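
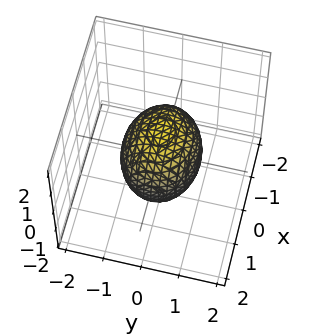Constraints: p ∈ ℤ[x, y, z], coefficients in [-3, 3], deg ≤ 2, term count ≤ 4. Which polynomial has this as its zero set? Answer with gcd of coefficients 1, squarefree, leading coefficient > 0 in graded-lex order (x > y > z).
2*x^2 + 3*y^2 + 2*z^2 - 3

1. The degree is 2 — bounded and convex; a quadric.
2. Symmetries: the z ↦ −z reflection is a symmetry, so z appears only in even powers; the y ↦ −y reflection is a symmetry, so y appears only in even powers; the x ↦ −x reflection is a symmetry, so x appears only in even powers.
3. Checking where it meets the axes: among the integer gridlines, it crosses the y-axis at y ∈ {-1, 1}.
4. Assembling these constraints gives the stated polynomial.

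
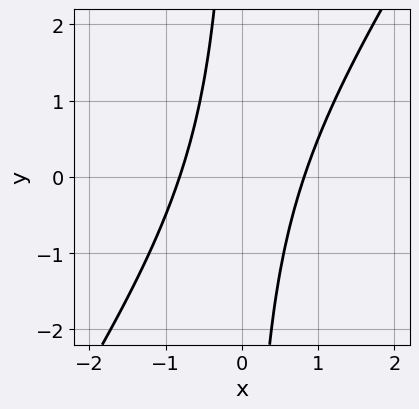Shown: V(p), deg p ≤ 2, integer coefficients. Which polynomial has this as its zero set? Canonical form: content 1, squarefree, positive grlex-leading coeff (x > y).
3*x^2 - 2*x*y - 2

First, degree: the shape is more complex than any degree-1 curve, so deg p = 2.
Next, reading off the gridlines: it misses every integer gridline on the y-axis.
Finally, these observations pin down the coefficients.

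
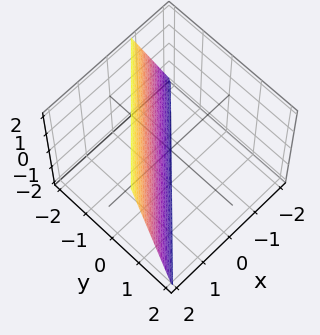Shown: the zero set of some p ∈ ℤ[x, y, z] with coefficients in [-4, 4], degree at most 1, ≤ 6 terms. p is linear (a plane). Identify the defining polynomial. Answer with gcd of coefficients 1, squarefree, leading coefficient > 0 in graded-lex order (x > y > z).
First, degree: the surface is flat (a plane), so deg p = 1.
Next, reading off the gridlines: it crosses the z-axis at the gridline z = -2.
Finally, the integer polynomial consistent with all of this is the stated p.

3*x - 3*y - z - 2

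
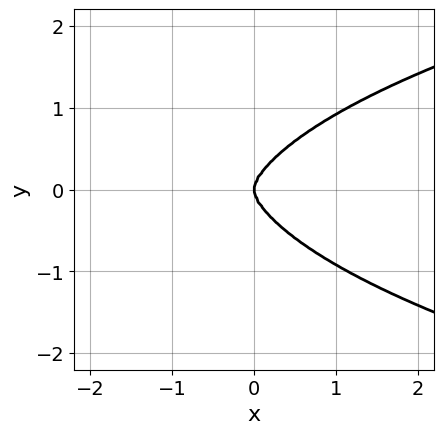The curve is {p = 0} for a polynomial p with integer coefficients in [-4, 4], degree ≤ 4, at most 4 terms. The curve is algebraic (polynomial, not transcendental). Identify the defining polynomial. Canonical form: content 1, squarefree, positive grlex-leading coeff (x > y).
1. Degree: no degree-3 curve has this shape, so deg p = 4.
2. Symmetries: mirror symmetry y ↦ −y ⇒ only even powers of y.
3. Reading off the gridlines: one y-axis crossing is at y = 0; one x-axis crossing is at x = 0.
4. Together with the visible shape, these determine p as stated.

2*x^2*y^2 + 3*y^4 - 3*x^3 - x*y^2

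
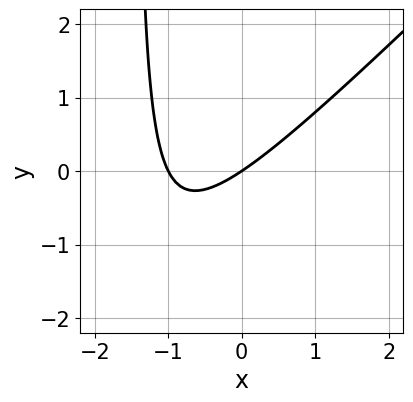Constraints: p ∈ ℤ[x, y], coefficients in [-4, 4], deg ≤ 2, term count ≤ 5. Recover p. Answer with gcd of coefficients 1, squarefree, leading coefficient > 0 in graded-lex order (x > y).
2*x^2 - 2*x*y + 2*x - 3*y

(a) deg p = 2. The shape is more complex than any degree-1 curve.
(b) Reading off the gridlines: among the integer gridlines, it crosses the x-axis at x ∈ {-1, 0}; it meets the y-axis at y = 0 (among the integer gridlines).
(c) Putting this together gives p.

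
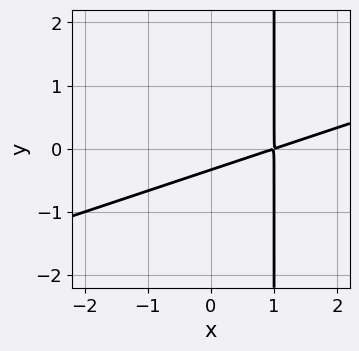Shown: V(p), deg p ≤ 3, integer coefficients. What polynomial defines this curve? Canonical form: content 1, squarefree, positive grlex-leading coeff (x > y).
x^2 - 3*x*y - 2*x + 3*y + 1

First, deg p = 2. A generic line meets the curve in up to 2 points.
Finally, solving for integer coefficients yields p as stated.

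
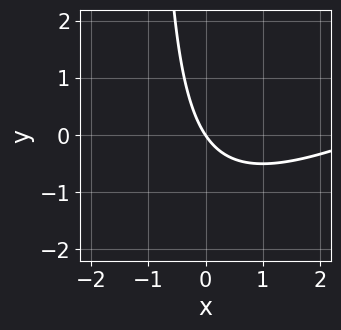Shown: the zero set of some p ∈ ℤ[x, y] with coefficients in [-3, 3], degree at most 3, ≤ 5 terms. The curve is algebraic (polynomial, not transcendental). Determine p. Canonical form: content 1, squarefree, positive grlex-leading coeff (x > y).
x^2 - 2*x*y - 3*x - 2*y

(a) Degree: the shape is more complex than any degree-1 curve, so deg p = 2.
(b) From the axis intercepts and sections: one y-axis crossing is at y = 0; one x-axis crossing is at x = 0.
(c) These observations pin down the coefficients.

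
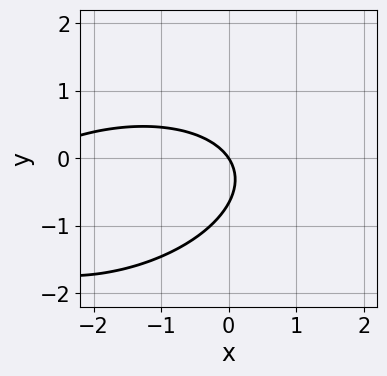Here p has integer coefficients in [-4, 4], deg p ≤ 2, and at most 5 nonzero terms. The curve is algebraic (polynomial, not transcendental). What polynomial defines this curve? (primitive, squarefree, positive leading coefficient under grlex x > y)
x^2 - x*y + 3*y^2 + 3*x + 2*y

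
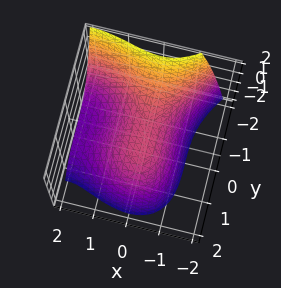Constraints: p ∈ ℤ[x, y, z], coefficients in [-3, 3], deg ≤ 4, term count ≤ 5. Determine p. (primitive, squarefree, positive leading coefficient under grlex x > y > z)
x^3 - y^3 - 3*x^2 - 3*z

Degree: a generic line meets the surface in up to 3 points, so deg p = 3.
Reading off the gridlines: one y-axis crossing is at y = 0; it crosses the x-axis at the gridline x = 0.
Assembling these constraints gives the stated polynomial.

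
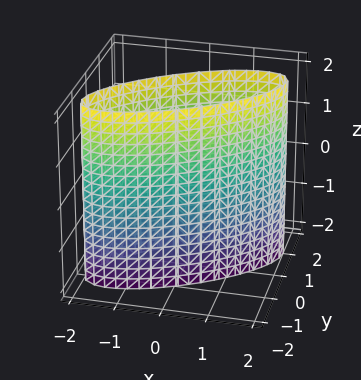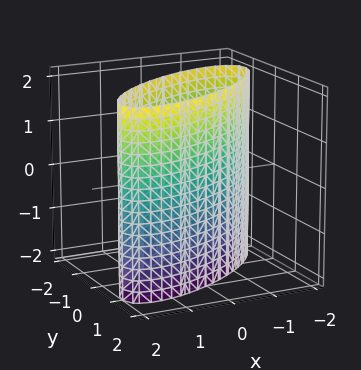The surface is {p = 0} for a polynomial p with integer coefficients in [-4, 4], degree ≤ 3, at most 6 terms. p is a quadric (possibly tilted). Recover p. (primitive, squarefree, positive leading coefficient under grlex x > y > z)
First, degree: the shape is more complex than any degree-1 surface, so deg p = 2.
Then, from the axis intercepts and sections: the surface avoids every integer z-axis point in the box; the y-axis gridline crossings are at y ∈ {-1, 1}.
Finally, assembling these constraints gives the stated polynomial.

x^2 - 2*x*y + 2*y^2 - 2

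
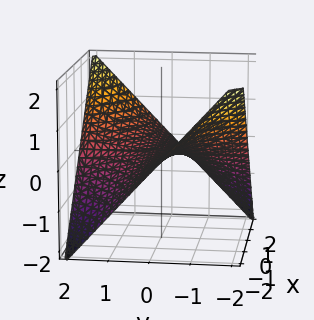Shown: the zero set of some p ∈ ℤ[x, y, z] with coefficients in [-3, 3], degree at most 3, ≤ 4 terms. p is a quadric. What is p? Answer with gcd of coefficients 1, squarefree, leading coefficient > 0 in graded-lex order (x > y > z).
x*y - 2*z

1. Degree: a saddle surface; a quadric, so deg p = 2.
2. Against the integer gridlines: it meets the z-axis at z = 0 (among the integer gridlines); the visible y-axis segment lies entirely on the surface.
3. Together with the visible shape, these determine p as stated. Check: (-1, 0, 0) on the x-axis lies on the surface, and p(-1, 0, 0) = 0. ✓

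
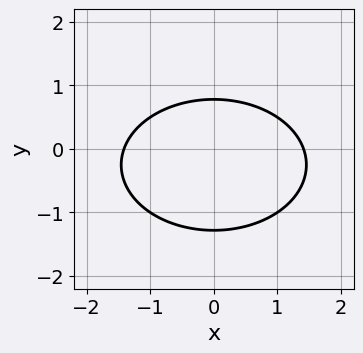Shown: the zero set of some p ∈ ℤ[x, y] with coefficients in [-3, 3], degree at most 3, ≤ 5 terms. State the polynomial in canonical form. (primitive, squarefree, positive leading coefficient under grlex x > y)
deg p = 2. The shape is more complex than any degree-1 curve.
Symmetries: mirror symmetry x ↦ −x ⇒ only even powers of x.
Together with the visible shape, these determine p as stated.

x^2 + 2*y^2 + y - 2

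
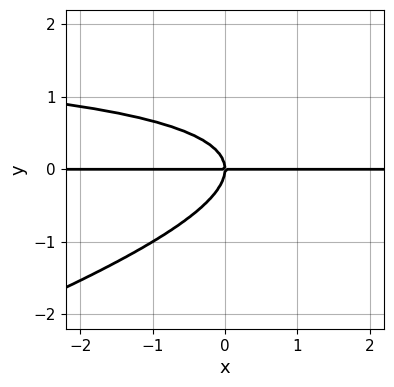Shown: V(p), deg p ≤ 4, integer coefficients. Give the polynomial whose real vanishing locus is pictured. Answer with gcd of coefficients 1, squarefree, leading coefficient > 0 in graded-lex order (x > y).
(a) deg p = 3.
(b) Checking where it meets the axes: it meets the y-axis at y = 0 (among the integer gridlines); every point of the x-axis in the box is on the curve.
(c) Fitting integer coefficients to these (and the overall shape) gives p.

x*y^2 - 3*y^3 - 2*x*y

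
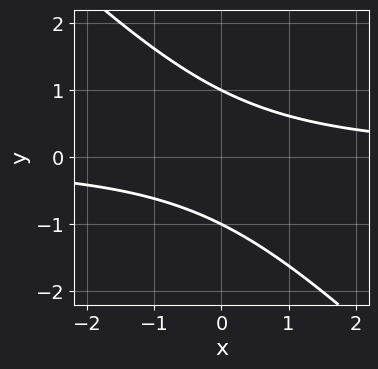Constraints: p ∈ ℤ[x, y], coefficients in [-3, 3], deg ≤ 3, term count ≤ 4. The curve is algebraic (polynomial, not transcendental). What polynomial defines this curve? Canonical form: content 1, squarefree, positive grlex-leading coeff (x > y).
x*y + y^2 - 1

1. The degree is 2 — a generic line meets the curve in up to 2 points.
2. Against the integer gridlines: among the integer gridlines, it crosses the y-axis at y ∈ {-1, 1}; no x-intercept at any integer in the box.
3. These observations pin down the coefficients.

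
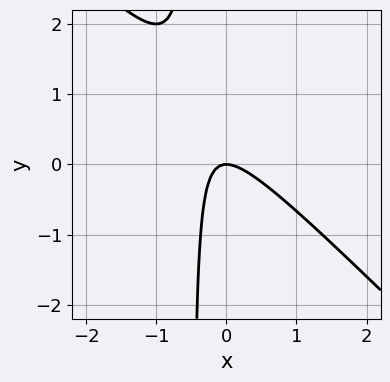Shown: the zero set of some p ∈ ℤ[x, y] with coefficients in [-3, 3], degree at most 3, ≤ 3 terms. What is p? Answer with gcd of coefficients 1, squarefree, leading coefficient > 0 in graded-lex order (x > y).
2*x^2 + 2*x*y + y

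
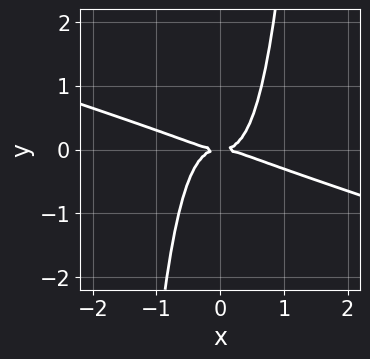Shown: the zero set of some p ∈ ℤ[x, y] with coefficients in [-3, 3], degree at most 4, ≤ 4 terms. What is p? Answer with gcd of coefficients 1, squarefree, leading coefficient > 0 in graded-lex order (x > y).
1. deg p = 4.
2. Reading off the gridlines: it meets the x-axis at x = 0 (among the integer gridlines); it meets the y-axis at y = 0 (among the integer gridlines).
3. Assembling these constraints gives the stated polynomial.

x^4 + 3*x^3*y - y^2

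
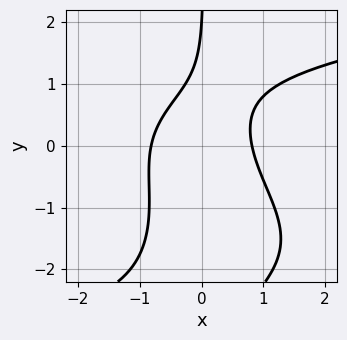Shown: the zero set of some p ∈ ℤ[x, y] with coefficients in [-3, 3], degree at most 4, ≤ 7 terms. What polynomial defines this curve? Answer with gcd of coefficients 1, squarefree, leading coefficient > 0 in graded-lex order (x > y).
(a) The degree is 4 — no degree-3 curve has this shape.
(b) Reading off the gridlines: one y-axis crossing is at y = 2.
(c) Matching integer coefficients to the picture gives p.

x*y^3 + 2*x*y^2 - 3*x^2 - y + 2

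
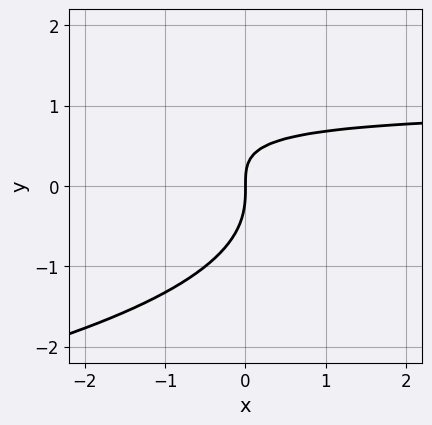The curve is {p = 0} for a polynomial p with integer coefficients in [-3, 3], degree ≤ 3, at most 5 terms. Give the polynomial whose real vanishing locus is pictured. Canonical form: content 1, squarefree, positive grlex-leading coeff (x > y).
First, deg p = 3. No degree-2 curve has this shape.
Then, from the axis intercepts and sections: one y-axis crossing is at y = 0; it meets the x-axis at x = 0 (among the integer gridlines).
Finally, these observations pin down the coefficients.

y^3 + x*y - x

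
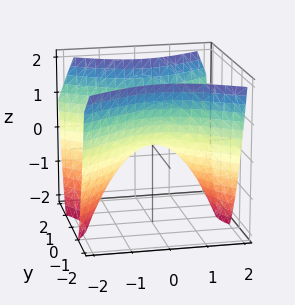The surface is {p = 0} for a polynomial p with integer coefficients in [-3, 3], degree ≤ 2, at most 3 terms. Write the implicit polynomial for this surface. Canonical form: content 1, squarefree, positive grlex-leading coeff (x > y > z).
2*x^2 - 3*y^2 + 3*z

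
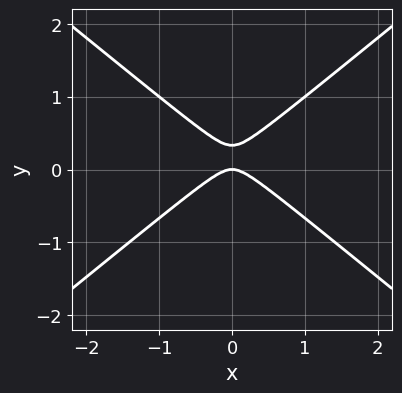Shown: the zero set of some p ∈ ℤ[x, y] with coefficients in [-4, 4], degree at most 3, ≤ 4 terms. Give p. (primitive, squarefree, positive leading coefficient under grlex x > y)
2*x^2 - 3*y^2 + y

First, degree: the shape is more complex than any degree-1 curve, so deg p = 2.
Next, symmetries: it's symmetric under x → −x, forcing even powers of x.
Then, observable constraints: it meets the y-axis at y = 0 (among the integer gridlines); it meets the x-axis at x = 0 (among the integer gridlines).
Finally, fitting integer coefficients to these (and the overall shape) gives p.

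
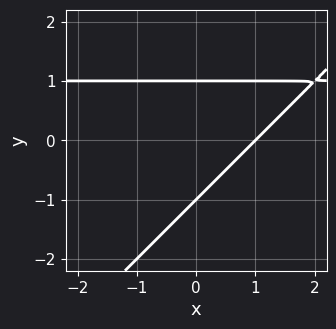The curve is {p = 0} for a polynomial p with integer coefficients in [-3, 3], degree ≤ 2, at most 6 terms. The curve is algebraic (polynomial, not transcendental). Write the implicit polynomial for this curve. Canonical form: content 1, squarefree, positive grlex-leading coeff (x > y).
x*y - y^2 - x + 1

First, deg p = 2. No degree-1 curve has this shape.
Then, checking where it meets the axes: among the integer gridlines, it crosses the y-axis at y ∈ {-1, 1}; it meets the x-axis at x = 1 (among the integer gridlines).
Finally, together with the visible shape, these determine p as stated.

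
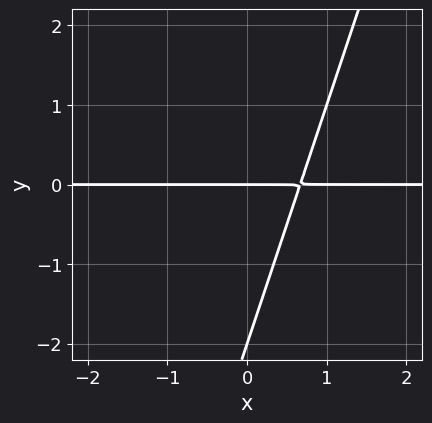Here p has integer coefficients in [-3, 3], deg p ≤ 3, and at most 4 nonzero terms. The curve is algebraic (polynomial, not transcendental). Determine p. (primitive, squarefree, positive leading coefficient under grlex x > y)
1. deg p = 2. The shape is more complex than any degree-1 curve.
2. From the axis intercepts and sections: the visible x-axis segment lies entirely on the curve; the y-axis gridline crossings are at y ∈ {-2, 0}.
3. Solving for integer coefficients yields p as stated.

3*x*y - y^2 - 2*y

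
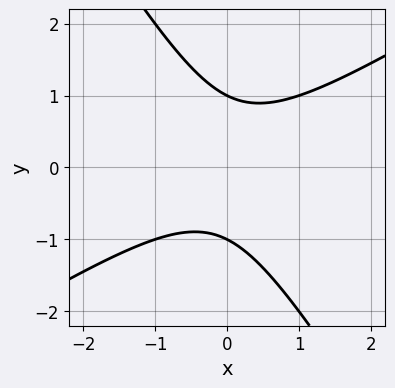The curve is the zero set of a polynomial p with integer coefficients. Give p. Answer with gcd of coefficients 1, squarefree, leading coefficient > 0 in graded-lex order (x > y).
x^2 - x*y - y^2 + 1

deg p = 2. No degree-1 curve has this shape.
Reading off the gridlines: the y-axis gridline crossings are at y ∈ {-1, 1}; it misses every integer gridline on the x-axis.
Putting this together gives p.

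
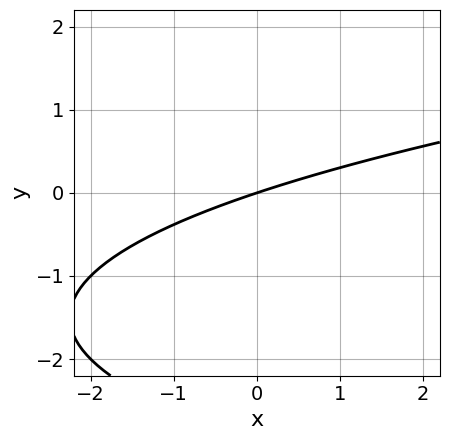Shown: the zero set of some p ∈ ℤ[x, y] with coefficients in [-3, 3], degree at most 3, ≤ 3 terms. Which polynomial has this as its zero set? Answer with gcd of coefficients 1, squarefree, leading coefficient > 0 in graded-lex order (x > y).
y^2 - x + 3*y

First, the degree is 2 — the shape is more complex than any degree-1 curve.
Then, checking where it meets the axes: one x-axis crossing is at x = 0; it meets the y-axis at y = 0 (among the integer gridlines).
Finally, matching integer coefficients to the picture gives p.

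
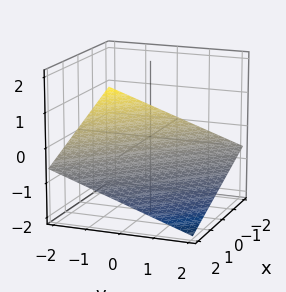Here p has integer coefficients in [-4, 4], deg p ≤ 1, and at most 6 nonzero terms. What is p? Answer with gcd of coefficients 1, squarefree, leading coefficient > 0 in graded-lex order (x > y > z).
x + y + 3*z + 2

The degree is 1 — the surface is flat (a plane).
Checking where it meets the axes: one x-axis crossing is at x = -2; it meets the y-axis at y = -2 (among the integer gridlines).
Together with the visible shape, these determine p as stated.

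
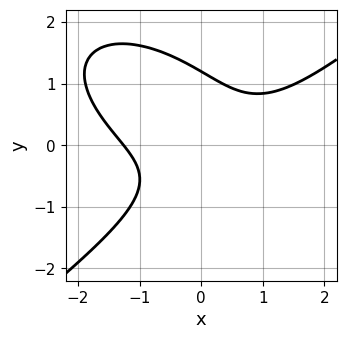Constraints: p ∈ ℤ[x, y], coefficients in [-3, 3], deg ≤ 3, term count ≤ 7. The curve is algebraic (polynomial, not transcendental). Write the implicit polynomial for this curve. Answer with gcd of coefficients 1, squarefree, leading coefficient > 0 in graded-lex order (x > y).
First, degree: the shape is more complex than any degree-2 curve, so deg p = 3.
Finally, the integer polynomial consistent with all of this is the stated p.

x^3 - 2*y^3 - 3*x*y + y^2 + 2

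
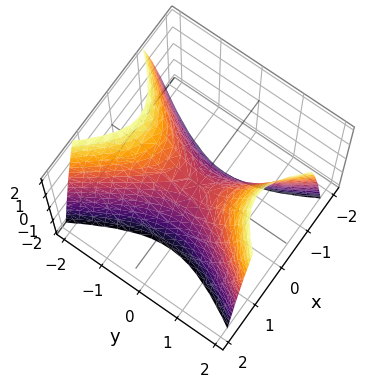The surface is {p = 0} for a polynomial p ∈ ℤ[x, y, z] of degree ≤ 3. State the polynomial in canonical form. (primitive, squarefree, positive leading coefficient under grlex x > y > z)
2*x^2 - y^2 + z

First, deg p = 2. A hyperbolic paraboloid; a quadric.
Then, symmetries: mirror symmetry x ↦ −x ⇒ only even powers of x; mirror symmetry y ↦ −y ⇒ only even powers of y.
Then, reading off the gridlines: it meets the x-axis at x = 0 (among the integer gridlines); one y-axis crossing is at y = 0; it crosses the z-axis at the gridline z = 0.
Finally, together with the visible shape, these determine p as stated.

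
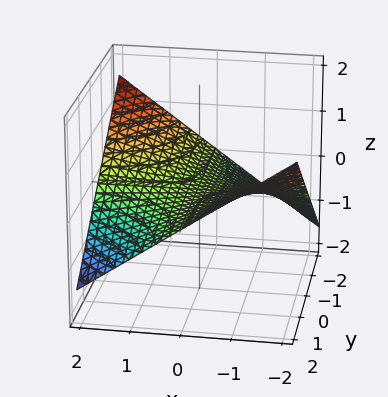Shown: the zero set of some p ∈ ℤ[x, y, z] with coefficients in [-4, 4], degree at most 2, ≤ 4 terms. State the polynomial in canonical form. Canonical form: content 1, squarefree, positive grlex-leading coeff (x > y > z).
(a) deg p = 2.
(b) Against the integer gridlines: it crosses the z-axis at the gridline z = 0; the visible x-axis segment lies entirely on the surface; every point of the y-axis in the box is on the surface.
(c) Assembling these constraints gives the stated polynomial.

x*y + 3*z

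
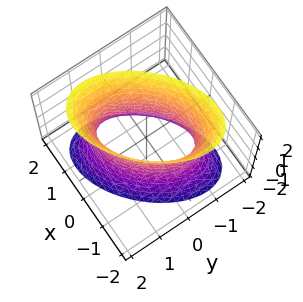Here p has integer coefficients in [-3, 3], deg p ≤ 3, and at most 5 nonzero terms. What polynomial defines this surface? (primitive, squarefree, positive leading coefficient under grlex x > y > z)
3*x^2 - 3*x*y + 3*y^2 - z^2 - 3

First, the degree is 2 — a generic line meets the surface in up to 2 points.
Then, checking where it meets the axes: the x-axis gridline crossings are at x ∈ {-1, 1}; among the integer gridlines, it crosses the y-axis at y ∈ {-1, 1}; no z-intercept at any integer in the box.
Finally, matching integer coefficients to the picture gives p.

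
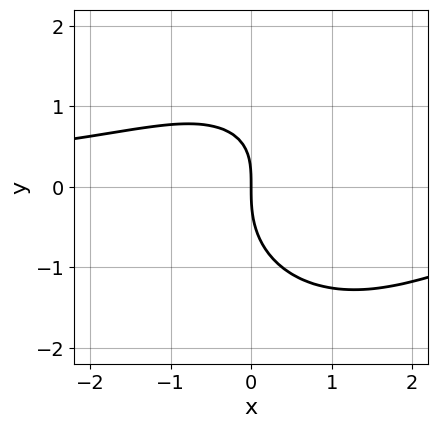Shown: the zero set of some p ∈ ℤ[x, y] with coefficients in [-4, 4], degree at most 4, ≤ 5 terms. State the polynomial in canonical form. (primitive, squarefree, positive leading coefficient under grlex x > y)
x^2*y + y^3 - x*y + 2*x

deg p = 3.
Observable constraints: one y-axis crossing is at y = 0; one x-axis crossing is at x = 0.
Together with the visible shape, these determine p as stated.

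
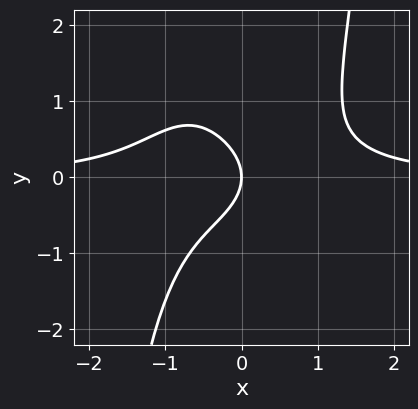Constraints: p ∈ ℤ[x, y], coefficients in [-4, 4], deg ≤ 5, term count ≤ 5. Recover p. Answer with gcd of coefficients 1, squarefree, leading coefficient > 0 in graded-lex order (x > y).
x^3*y - y^2 - x

1. The degree is 4 — the shape is more complex than any degree-3 curve.
2. Checking where it meets the axes: one y-axis crossing is at y = 0; it meets the x-axis at x = 0 (among the integer gridlines).
3. These observations pin down the coefficients.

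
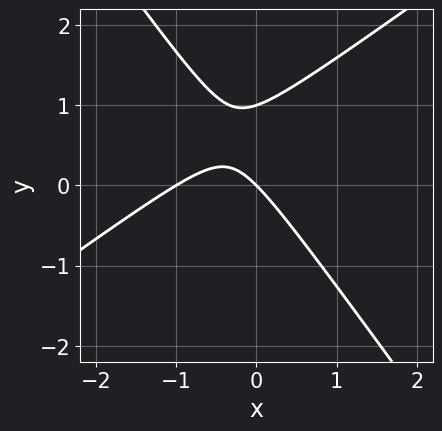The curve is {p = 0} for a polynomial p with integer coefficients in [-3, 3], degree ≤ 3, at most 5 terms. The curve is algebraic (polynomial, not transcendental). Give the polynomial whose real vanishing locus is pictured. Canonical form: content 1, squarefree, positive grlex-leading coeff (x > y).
deg p = 2. The shape is more complex than any degree-1 curve.
Reading off the gridlines: the y-axis gridline crossings are at y ∈ {0, 1}; the x-axis gridline crossings are at x ∈ {-1, 0}.
Fitting integer coefficients to these (and the overall shape) gives p.

3*x^2 - 2*x*y - 3*y^2 + 3*x + 3*y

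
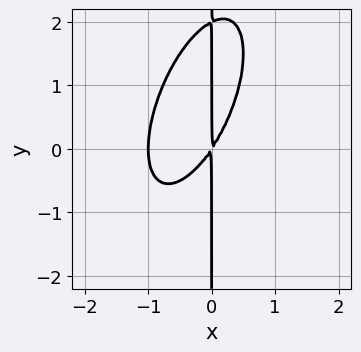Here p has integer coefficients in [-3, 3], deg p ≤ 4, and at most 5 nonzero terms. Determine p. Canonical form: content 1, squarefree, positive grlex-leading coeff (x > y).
First, deg p = 3.
Then, from the visible intercepts: every point of the y-axis in the box is on the curve; it crosses the x-axis at the gridline x = -1.
Finally, assembling these constraints gives the stated polynomial.

3*x^3 - 2*x^2*y + x*y^2 + 3*x^2 - 2*x*y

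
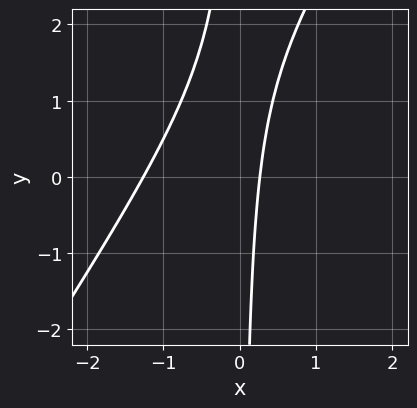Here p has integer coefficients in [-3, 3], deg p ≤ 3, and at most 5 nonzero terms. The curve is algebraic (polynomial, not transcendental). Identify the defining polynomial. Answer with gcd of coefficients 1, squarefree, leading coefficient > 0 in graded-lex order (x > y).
3*x^2 - 2*x*y + 3*x - 1

(a) deg p = 2. The shape is more complex than any degree-1 curve.
(b) From the axis intercepts and sections: no y-intercept at any integer in the box.
(c) Fitting integer coefficients to these (and the overall shape) gives p.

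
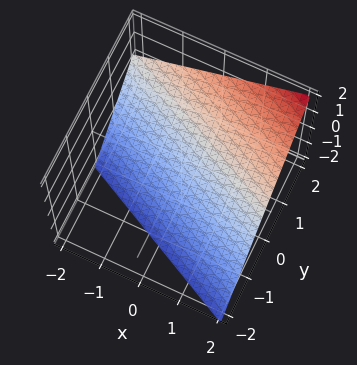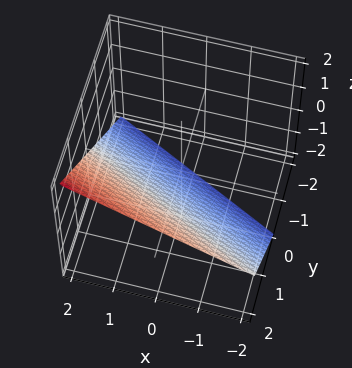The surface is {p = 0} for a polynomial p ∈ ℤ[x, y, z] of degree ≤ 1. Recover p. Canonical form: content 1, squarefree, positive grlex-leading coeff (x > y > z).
First, the degree is 1 — every cross-section is a straight line — this is a plane.
Then, reading off the gridlines: it meets the y-axis at y = 1 (among the integer gridlines); one x-axis crossing is at x = 2.
Finally, fitting integer coefficients to these (and the overall shape) gives p. Check: (0, 0, -1) on the z-axis lies on the surface, and p(0, 0, -1) = 0. ✓

x + 2*y - 2*z - 2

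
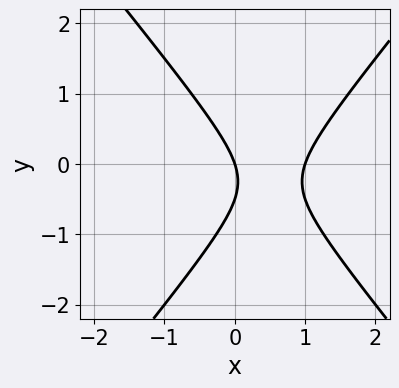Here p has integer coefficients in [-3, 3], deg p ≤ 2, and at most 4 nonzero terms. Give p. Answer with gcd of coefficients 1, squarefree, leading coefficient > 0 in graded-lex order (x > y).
3*x^2 - 2*y^2 - 3*x - y

The degree is 2 — a generic line meets the curve in up to 2 points.
Reading off the gridlines: it crosses the y-axis at the gridline y = 0; among the integer gridlines, it crosses the x-axis at x ∈ {0, 1}.
Putting this together gives p.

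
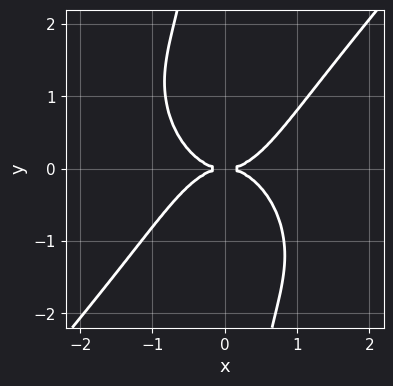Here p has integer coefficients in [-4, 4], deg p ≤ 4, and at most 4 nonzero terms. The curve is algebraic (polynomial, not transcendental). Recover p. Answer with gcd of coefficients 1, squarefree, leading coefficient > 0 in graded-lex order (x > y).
(a) deg p = 4.
(b) Checking where it meets the axes: it crosses the x-axis at the gridline x = 0; one y-axis crossing is at y = 0.
(c) Matching integer coefficients to the picture gives p.

3*x^4 - 2*x*y^3 - 3*y^2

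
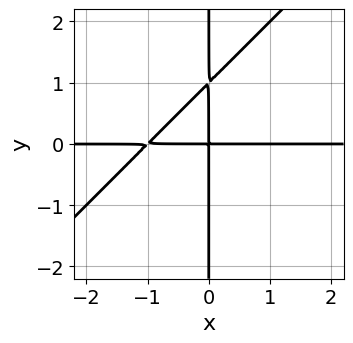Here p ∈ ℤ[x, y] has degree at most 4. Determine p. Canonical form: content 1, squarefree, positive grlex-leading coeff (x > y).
1. The degree is 3 — the shape is more complex than any degree-2 curve.
2. Reading off the gridlines: every point of the y-axis in the box is on the curve; every point of the x-axis in the box is on the curve.
3. Together with the visible shape, these determine p as stated.

x^2*y - x*y^2 + x*y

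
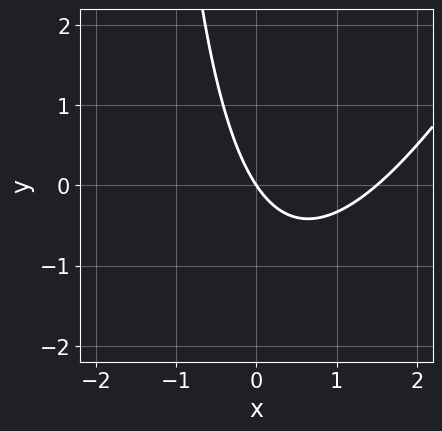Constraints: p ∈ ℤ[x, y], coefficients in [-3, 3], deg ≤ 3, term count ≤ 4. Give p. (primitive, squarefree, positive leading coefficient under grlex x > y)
1. Degree: no degree-1 curve has this shape, so deg p = 2.
2. From the visible intercepts: one x-axis crossing is at x = 0; one y-axis crossing is at y = 0.
3. Solving for integer coefficients yields p as stated.

2*x^2 - x*y - 3*x - 2*y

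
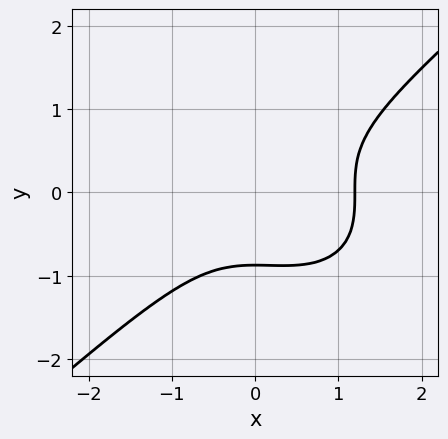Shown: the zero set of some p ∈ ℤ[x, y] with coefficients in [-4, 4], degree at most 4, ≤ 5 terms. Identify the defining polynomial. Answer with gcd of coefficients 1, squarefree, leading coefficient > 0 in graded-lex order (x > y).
2*x^3 - 3*y^3 - x^2 - 2

(a) The degree is 3 — a generic line meets the curve in up to 3 points.
(b) Matching integer coefficients to the picture gives p.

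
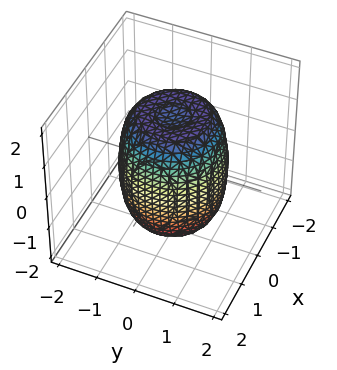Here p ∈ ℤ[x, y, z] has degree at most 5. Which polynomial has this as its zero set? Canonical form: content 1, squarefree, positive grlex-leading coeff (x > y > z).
2*x^4 + 4*x^2*y^2 + 2*y^4 - 2*x^2 - 2*y^2 + z^2 - 2

First, deg p = 4.
Next, by symmetry, the surface is invariant under rotation about z: p = q(x² + y², z).
Then, from the axis intercepts and sections: a circular section at z = 1 has radius between 1 and 2.
Finally, putting this together gives p.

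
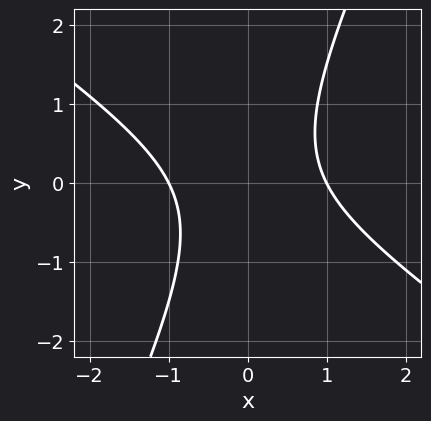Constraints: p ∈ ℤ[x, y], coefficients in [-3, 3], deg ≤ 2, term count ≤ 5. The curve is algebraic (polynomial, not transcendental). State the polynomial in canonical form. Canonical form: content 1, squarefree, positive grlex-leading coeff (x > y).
deg p = 2.
Against the integer gridlines: it misses every integer gridline on the y-axis; the x-axis gridline crossings are at x ∈ {-1, 1}.
These observations pin down the coefficients.

3*x^2 + 3*x*y - 2*y^2 - 3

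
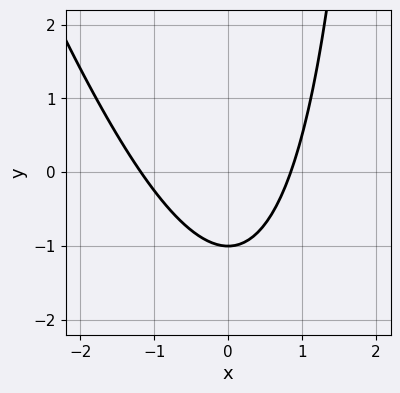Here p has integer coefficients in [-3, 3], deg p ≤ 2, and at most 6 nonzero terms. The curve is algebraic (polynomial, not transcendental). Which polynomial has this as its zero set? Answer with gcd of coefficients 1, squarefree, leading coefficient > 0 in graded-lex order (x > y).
1. deg p = 2. No degree-1 curve has this shape.
2. From the visible intercepts: it meets the y-axis at y = -1 (among the integer gridlines).
3. Together with the visible shape, these determine p as stated.

3*x^2 + x*y + x - 3*y - 3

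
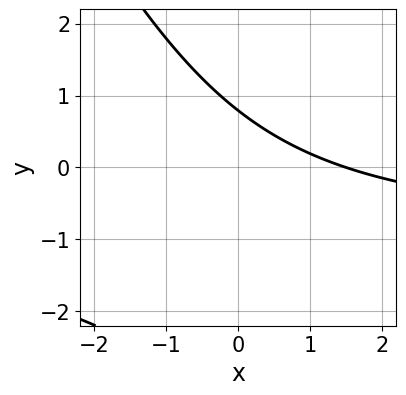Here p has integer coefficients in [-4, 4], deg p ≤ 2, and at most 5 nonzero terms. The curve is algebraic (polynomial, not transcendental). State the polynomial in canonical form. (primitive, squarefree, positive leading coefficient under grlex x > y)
2*x*y + y^2 + 2*x + 3*y - 3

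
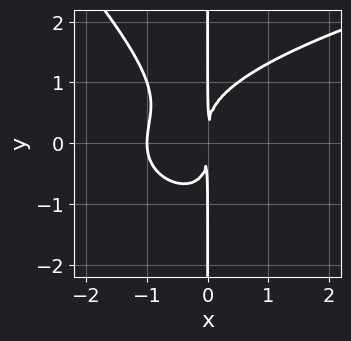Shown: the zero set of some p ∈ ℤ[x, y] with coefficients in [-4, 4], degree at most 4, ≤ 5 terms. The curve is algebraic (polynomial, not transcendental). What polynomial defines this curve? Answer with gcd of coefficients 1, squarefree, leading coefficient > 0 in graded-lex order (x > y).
x^2*y^2 + x*y^3 - 2*x^3 - 2*x^2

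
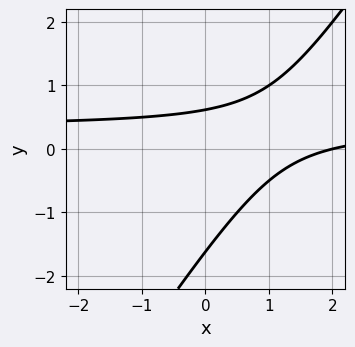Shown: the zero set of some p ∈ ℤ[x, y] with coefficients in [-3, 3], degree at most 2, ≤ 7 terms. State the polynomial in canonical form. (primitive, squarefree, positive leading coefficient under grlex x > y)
deg p = 2. No degree-1 curve has this shape.
Against the integer gridlines: it meets the x-axis at x = 2 (among the integer gridlines).
Together with the visible shape, these determine p as stated.

3*x*y - 2*y^2 - x - 2*y + 2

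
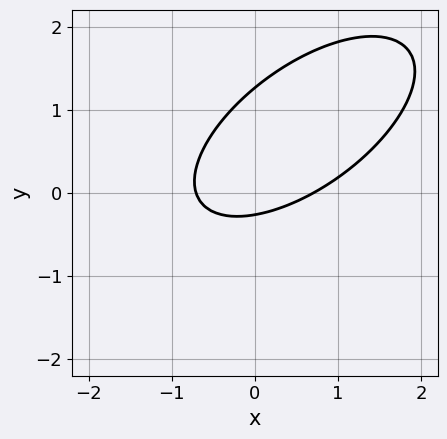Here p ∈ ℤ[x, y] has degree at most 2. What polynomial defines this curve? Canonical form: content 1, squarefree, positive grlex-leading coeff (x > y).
2*x^2 - 3*x*y + 3*y^2 - 3*y - 1

(a) deg p = 2. The shape is more complex than any degree-1 curve.
(b) Putting this together gives p.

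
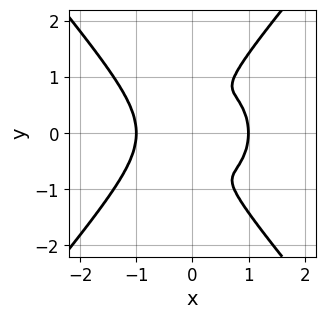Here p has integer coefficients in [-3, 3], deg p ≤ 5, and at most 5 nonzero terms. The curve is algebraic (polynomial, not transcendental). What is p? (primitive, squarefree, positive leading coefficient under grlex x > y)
Degree: a generic line meets the curve in up to 4 points, so deg p = 4.
Symmetries: it's symmetric under y → −y, forcing even powers of y.
From the visible intercepts: the x-axis gridline crossings are at x ∈ {-1, 1}.
Assembling these constraints gives the stated polynomial.

2*x^4 - y^4 + 2*x*y^2 - 2*x^2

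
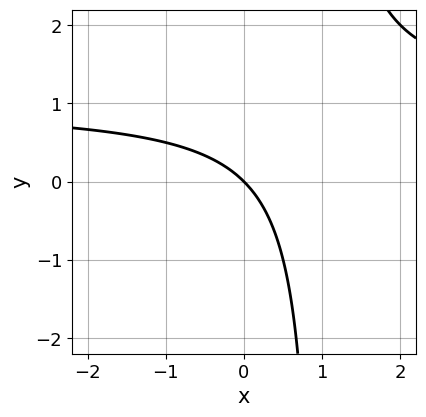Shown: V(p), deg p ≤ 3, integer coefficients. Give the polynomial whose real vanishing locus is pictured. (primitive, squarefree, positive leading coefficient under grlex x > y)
1. deg p = 2. A generic line meets the curve in up to 2 points.
2. Observable constraints: one y-axis crossing is at y = 0; one x-axis crossing is at x = 0.
3. Together with the visible shape, these determine p as stated.

x*y - x - y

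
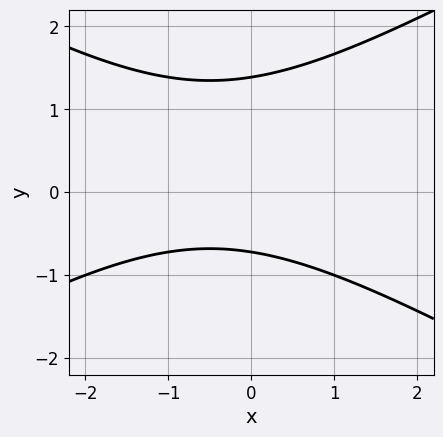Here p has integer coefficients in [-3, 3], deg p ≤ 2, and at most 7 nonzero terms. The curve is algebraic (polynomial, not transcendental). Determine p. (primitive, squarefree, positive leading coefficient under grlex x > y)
x^2 - 3*y^2 + x + 2*y + 3

1. deg p = 2. No degree-1 curve has this shape.
2. Observable constraints: no x-intercept at any integer in the box.
3. Assembling these constraints gives the stated polynomial.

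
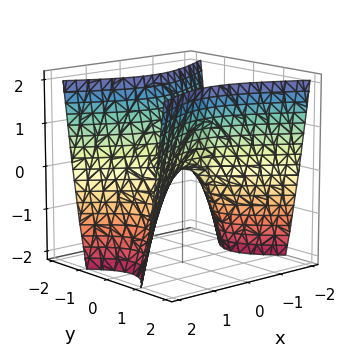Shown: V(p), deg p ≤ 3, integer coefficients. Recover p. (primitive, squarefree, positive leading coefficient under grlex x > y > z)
x^2 - 2*y^2 + z

The degree is 2 — a hyperbolic paraboloid; a quadric.
Symmetries: mirror symmetry x ↦ −x ⇒ only even powers of x; it's symmetric under y → −y, forcing even powers of y.
Against the integer gridlines: it crosses the x-axis at the gridline x = 0; one y-axis crossing is at y = 0; it crosses the z-axis at the gridline z = 0.
Putting this together gives p.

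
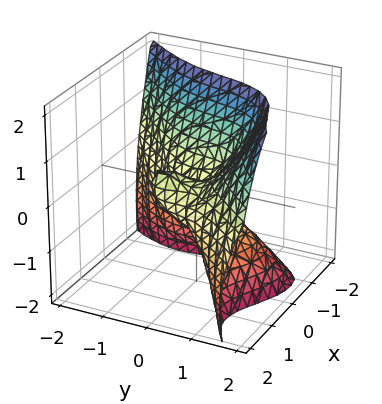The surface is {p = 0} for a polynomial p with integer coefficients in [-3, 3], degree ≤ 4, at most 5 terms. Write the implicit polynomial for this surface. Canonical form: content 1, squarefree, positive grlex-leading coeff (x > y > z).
Degree: a generic line meets the surface in up to 3 points, so deg p = 3.
Reading off the gridlines: it meets the y-axis at y = 0 (among the integer gridlines); the x-axis gridline crossings are at x ∈ {0, 1}; it meets the z-axis at z = 0 (among the integer gridlines).
The integer polynomial consistent with all of this is the stated p.

3*x^3 + 2*x*y*z - 2*y^3 - 3*x^2 + 2*z^2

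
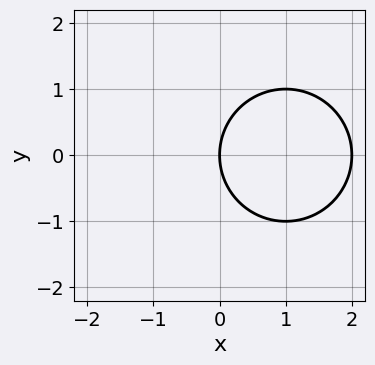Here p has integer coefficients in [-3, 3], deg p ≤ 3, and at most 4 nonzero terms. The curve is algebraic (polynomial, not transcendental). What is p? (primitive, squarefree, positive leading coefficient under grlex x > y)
x^2 + y^2 - 2*x

deg p = 2. No degree-1 curve has this shape.
Symmetries: it's symmetric under y → −y, forcing even powers of y.
Checking where it meets the axes: it crosses the y-axis at the gridline y = 0; the x-axis gridline crossings are at x ∈ {0, 2}.
Matching integer coefficients to the picture gives p.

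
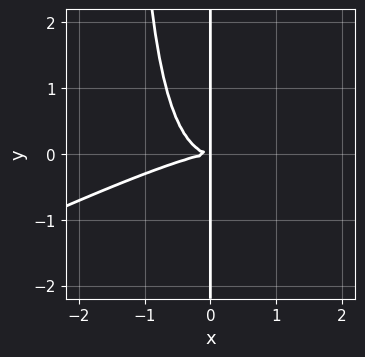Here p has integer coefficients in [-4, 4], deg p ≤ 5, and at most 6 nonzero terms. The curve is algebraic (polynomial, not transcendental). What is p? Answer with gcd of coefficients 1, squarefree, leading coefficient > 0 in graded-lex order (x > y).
First, the degree is 4 — the shape is more complex than any degree-3 curve.
Next, from the visible intercepts: the visible y-axis segment lies entirely on the curve.
Finally, matching integer coefficients to the picture gives p.

x^4 - 3*x^3*y + 2*x^2*y^2 + 3*x*y^2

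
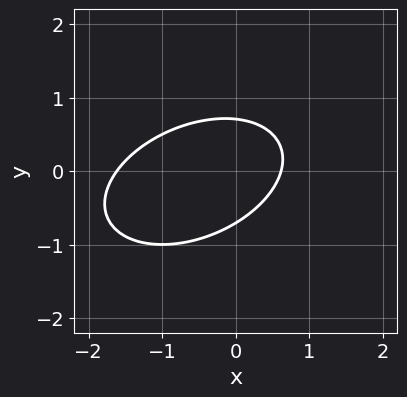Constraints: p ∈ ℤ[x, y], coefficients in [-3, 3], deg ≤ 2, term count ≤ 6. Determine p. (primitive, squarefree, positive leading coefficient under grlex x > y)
The degree is 2 — a generic line meets the curve in up to 2 points.
Solving for integer coefficients yields p as stated.

x^2 - x*y + 2*y^2 + x - 1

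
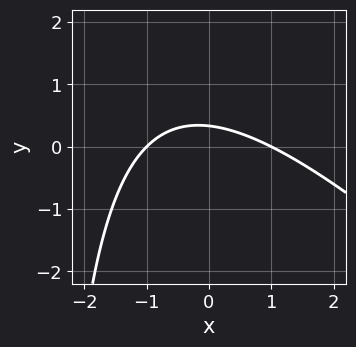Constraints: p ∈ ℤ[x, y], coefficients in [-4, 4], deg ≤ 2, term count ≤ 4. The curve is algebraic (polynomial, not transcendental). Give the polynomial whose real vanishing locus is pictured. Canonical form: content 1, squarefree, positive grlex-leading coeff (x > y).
First, deg p = 2. A generic line meets the curve in up to 2 points.
Then, reading off the gridlines: the x-axis gridline crossings are at x ∈ {-1, 1}.
Finally, together with the visible shape, these determine p as stated.

x^2 + x*y + 3*y - 1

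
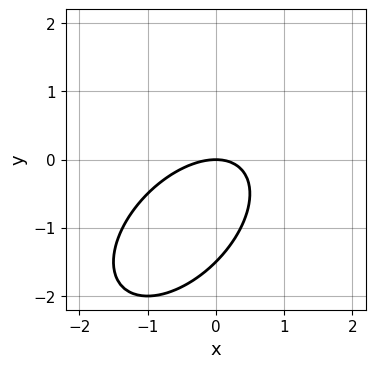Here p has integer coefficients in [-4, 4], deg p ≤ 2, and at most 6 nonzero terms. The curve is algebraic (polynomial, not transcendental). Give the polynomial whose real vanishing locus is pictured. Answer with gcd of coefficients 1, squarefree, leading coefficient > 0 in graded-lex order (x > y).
2*x^2 - 2*x*y + 2*y^2 + 3*y

Degree: a generic line meets the curve in up to 2 points, so deg p = 2.
Checking where it meets the axes: it meets the x-axis at x = 0 (among the integer gridlines); one y-axis crossing is at y = 0.
Putting this together gives p.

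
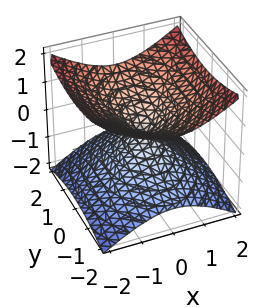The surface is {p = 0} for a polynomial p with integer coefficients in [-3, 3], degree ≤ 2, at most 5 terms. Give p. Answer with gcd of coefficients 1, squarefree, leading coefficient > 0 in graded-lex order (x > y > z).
2*x^2 + y^2 - 3*z^2

First, the degree is 2 — a double cone through the origin; a quadric.
Then, symmetries: it's symmetric under z → −z, forcing even powers of z; mirror symmetry x ↦ −x ⇒ only even powers of x; mirror symmetry y ↦ −y ⇒ only even powers of y.
Next, from the axis intercepts and sections: it crosses the y-axis at the gridline y = 0; it crosses the x-axis at the gridline x = 0; it meets the z-axis at z = 0 (among the integer gridlines).
Finally, together with the visible shape, these determine p as stated.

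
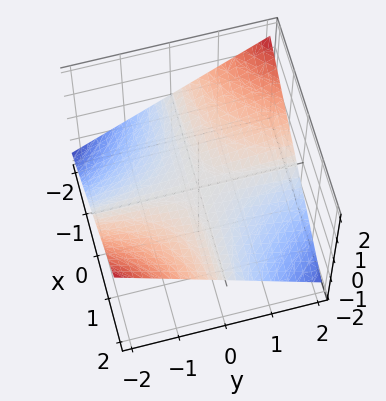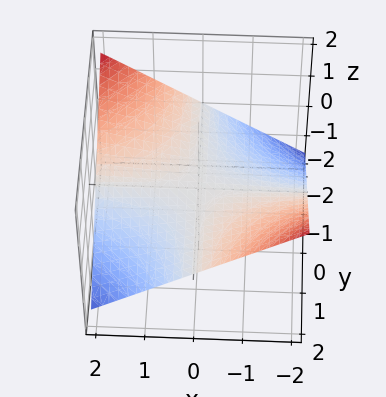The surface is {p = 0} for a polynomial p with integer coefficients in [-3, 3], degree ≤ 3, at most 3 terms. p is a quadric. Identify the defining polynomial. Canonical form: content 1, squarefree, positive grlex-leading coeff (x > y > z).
x*y + 3*z

First, the degree is 2 — a saddle surface; a quadric.
Next, from the axis intercepts and sections: every point of the y-axis in the box is on the surface; it crosses the z-axis at the gridline z = 0.
Finally, these observations pin down the coefficients. Check: (2, 0, 0) on the x-axis lies on the surface, and p(2, 0, 0) = 0. ✓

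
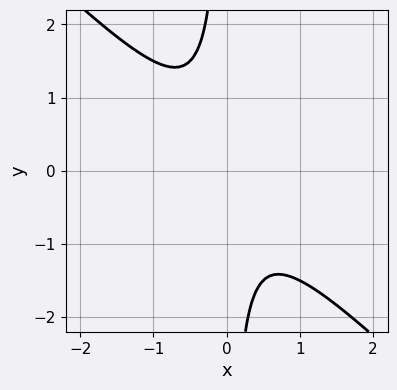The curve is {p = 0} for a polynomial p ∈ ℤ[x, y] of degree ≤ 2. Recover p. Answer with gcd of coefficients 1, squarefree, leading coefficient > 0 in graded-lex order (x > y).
2*x^2 + 2*x*y + 1

deg p = 2.
Reading off the gridlines: it misses every integer gridline on the y-axis; no x-intercept at any integer in the box.
These observations pin down the coefficients.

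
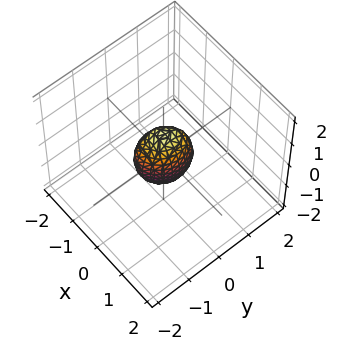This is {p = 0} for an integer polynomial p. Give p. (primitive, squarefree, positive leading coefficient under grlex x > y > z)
3*x^2 - x*y + 2*y^2 + z^2 - 1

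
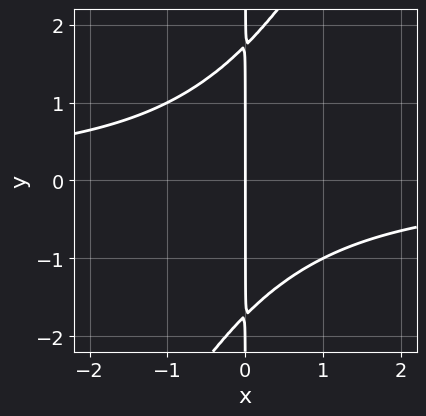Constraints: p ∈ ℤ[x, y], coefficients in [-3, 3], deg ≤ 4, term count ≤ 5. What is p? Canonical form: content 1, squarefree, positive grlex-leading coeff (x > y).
2*x^2*y - x*y^2 + 3*x

First, deg p = 3.
Next, from the visible intercepts: it crosses the x-axis at the gridline x = 0; the visible y-axis segment lies entirely on the curve.
Finally, fitting integer coefficients to these (and the overall shape) gives p.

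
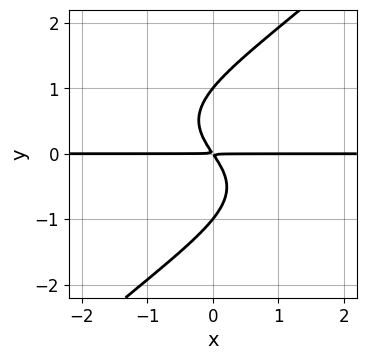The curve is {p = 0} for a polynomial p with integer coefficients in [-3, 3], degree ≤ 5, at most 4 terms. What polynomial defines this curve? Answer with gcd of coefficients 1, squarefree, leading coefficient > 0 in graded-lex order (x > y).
First, degree: the shape is more complex than any degree-3 curve, so deg p = 4.
Next, observable constraints: among the integer gridlines, it crosses the y-axis at y ∈ {-1, 1}; the visible x-axis segment lies entirely on the curve.
Finally, matching integer coefficients to the picture gives p.

2*x*y^3 - 2*y^4 + 3*x*y + 2*y^2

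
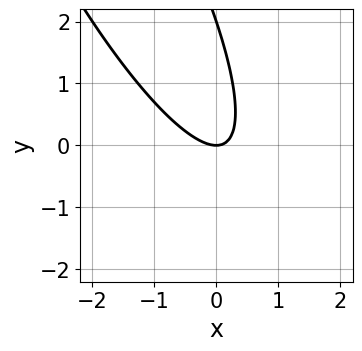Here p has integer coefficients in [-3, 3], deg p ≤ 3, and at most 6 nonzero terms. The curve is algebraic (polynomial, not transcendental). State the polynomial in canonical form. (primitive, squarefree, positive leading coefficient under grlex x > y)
3*x^2 + 3*x*y + y^2 - 2*y

1. The degree is 2 — a generic line meets the curve in up to 2 points.
2. Checking where it meets the axes: it crosses the x-axis at the gridline x = 0; the y-axis gridline crossings are at y ∈ {0, 2}.
3. Matching integer coefficients to the picture gives p.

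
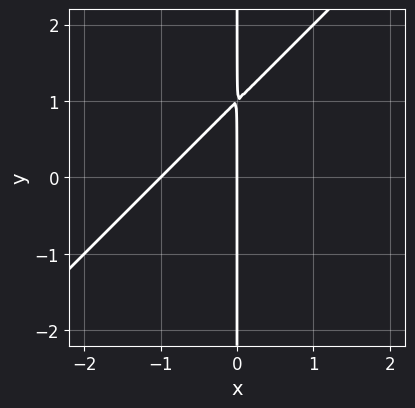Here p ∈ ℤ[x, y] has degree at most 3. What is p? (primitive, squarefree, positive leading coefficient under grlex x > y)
First, degree: the shape is more complex than any degree-1 curve, so deg p = 2.
Then, from the axis intercepts and sections: among the integer gridlines, it crosses the x-axis at x ∈ {-1, 0}; every point of the y-axis in the box is on the curve.
Finally, the integer polynomial consistent with all of this is the stated p.

x^2 - x*y + x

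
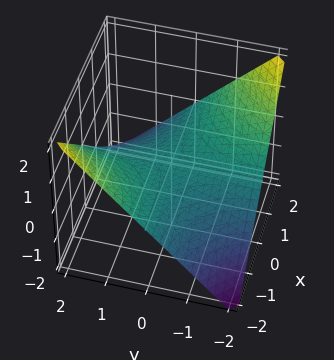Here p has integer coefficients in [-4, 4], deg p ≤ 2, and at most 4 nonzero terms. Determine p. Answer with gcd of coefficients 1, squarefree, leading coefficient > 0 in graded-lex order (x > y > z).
x*y + 2*z

1. deg p = 2. A hyperbolic paraboloid; a quadric.
2. Against the integer gridlines: one z-axis crossing is at z = 0; the visible y-axis segment lies entirely on the surface; every point of the x-axis in the box is on the surface.
3. These observations pin down the coefficients.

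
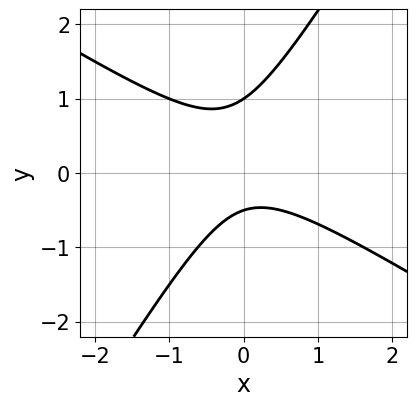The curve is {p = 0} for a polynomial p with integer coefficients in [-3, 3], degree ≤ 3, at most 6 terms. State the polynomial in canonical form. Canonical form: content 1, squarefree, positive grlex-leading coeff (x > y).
2*x^2 + 2*x*y - 2*y^2 + y + 1

(a) deg p = 2. The shape is more complex than any degree-1 curve.
(b) Reading off the gridlines: no x-intercept at any integer in the box; one y-axis crossing is at y = 1.
(c) Fitting integer coefficients to these (and the overall shape) gives p.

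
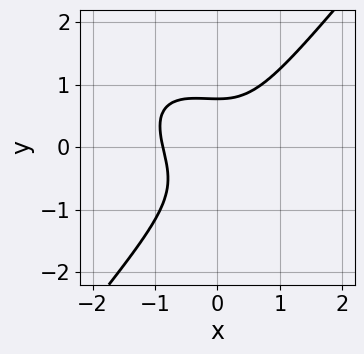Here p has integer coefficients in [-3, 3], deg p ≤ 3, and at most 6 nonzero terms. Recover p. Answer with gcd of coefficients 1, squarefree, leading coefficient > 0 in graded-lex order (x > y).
1. The degree is 3 — the shape is more complex than any degree-2 curve.
2. Putting this together gives p.

3*x^3 + 2*x^2*y - 3*y^3 - y^2 + 2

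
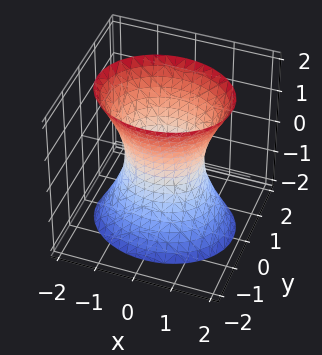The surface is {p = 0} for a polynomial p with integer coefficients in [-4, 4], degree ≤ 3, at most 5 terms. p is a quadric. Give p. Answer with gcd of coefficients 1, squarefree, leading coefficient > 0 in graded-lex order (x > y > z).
1. deg p = 2. An hourglass — one-sheet hyperboloid; a quadric.
2. Symmetries: it's symmetric under y → −y, forcing even powers of y; it's symmetric under z → −z, forcing even powers of z; the x ↦ −x reflection is a symmetry, so x appears only in even powers.
3. Observable constraints: among the integer gridlines, it crosses the x-axis at x ∈ {-1, 1}; the surface avoids every integer z-axis point in the box.
4. These observations pin down the coefficients.

2*x^2 + 3*y^2 - z^2 - 2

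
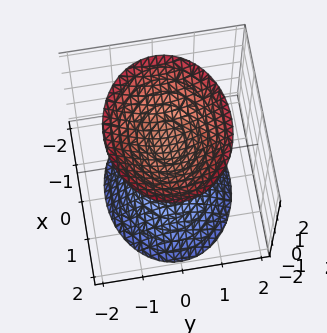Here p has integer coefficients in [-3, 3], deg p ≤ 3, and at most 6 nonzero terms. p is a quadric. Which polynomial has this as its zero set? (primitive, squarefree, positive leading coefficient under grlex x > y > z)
2*x^2 + 3*y^2 - 2*z^2 + 2

There are 2 components.
deg p = 2.
Symmetries: the x ↦ −x reflection is a symmetry, so x appears only in even powers; the z ↦ −z reflection is a symmetry, so z appears only in even powers; mirror symmetry y ↦ −y ⇒ only even powers of y.
Observable constraints: the surface avoids every integer y-axis point in the box; the surface avoids every integer x-axis point in the box; the z-axis gridline crossings are at z ∈ {-1, 1}.
Fitting integer coefficients to these (and the overall shape) gives p.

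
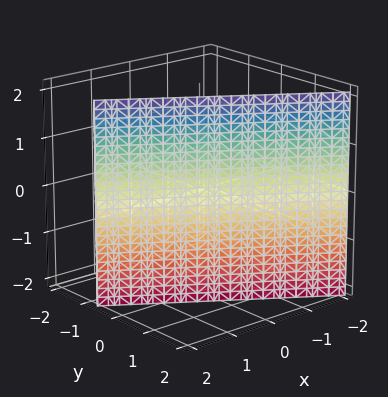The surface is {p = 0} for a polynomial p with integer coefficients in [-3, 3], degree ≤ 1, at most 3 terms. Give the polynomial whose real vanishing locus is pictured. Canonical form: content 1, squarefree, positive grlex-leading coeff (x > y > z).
deg p = 1. The surface is flat (a plane).
Observable constraints: one x-axis crossing is at x = 1; no z-intercept at any integer in the box.
These observations pin down the coefficients.

2*x + 3*y - 2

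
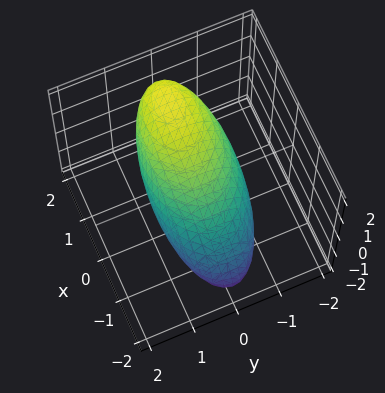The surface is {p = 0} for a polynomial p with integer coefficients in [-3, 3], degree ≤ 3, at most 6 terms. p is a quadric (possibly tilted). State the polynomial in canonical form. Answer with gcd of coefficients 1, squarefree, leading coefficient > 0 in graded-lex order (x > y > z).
x^2 - 2*x*z + 2*y^2 + 2*z^2 - 2

The degree is 2 — a generic line meets the surface in up to 2 points.
From the axis intercepts and sections: the y-axis gridline crossings are at y ∈ {-1, 1}; among the integer gridlines, it crosses the z-axis at z ∈ {-1, 1}.
Putting this together gives p.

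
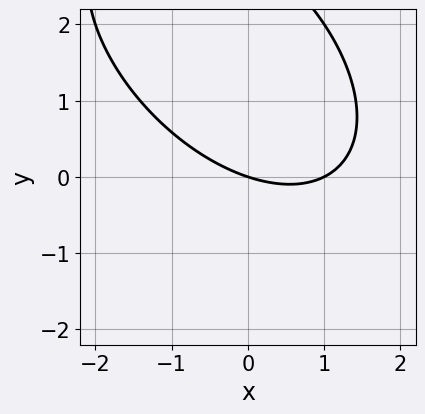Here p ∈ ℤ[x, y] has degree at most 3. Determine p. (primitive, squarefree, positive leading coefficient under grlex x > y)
x^2 + x*y + y^2 - x - 3*y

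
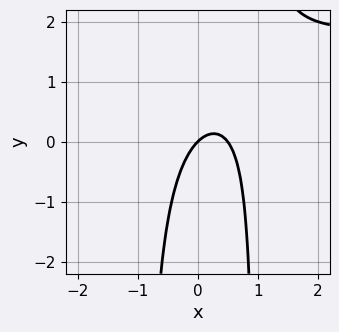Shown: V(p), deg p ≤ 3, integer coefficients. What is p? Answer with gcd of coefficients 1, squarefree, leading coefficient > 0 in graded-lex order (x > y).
First, degree: the shape is more complex than any degree-2 curve, so deg p = 3.
Then, observable constraints: it meets the x-axis at x = 0 (among the integer gridlines); it meets the y-axis at y = 0 (among the integer gridlines).
Finally, assembling these constraints gives the stated polynomial.

x^2*y - 2*x^2 + x - y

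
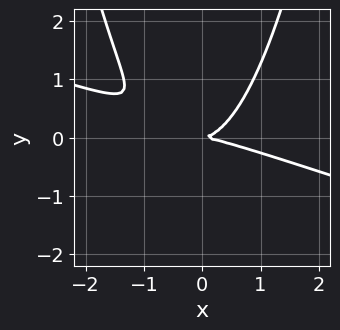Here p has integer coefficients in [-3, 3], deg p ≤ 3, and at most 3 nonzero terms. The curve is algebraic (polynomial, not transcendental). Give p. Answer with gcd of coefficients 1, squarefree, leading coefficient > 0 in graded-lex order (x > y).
x^3 + 3*x^2*y - 3*y^2

First, degree: the shape is more complex than any degree-2 curve, so deg p = 3.
Then, observable constraints: it meets the y-axis at y = 0 (among the integer gridlines); one x-axis crossing is at x = 0.
Finally, fitting integer coefficients to these (and the overall shape) gives p.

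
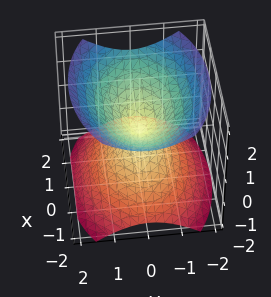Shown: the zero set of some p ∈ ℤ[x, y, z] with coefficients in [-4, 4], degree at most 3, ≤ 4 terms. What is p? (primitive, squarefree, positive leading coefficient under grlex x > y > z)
There are 2 components.
deg p = 2.
Symmetries: mirror symmetry z ↦ −z ⇒ only even powers of z; it's symmetric under x → −x, forcing even powers of x; the y ↦ −y reflection is a symmetry, so y appears only in even powers.
From the axis intercepts and sections: it meets the y-axis at y = 0 (among the integer gridlines); one z-axis crossing is at z = 0; it meets the x-axis at x = 0 (among the integer gridlines).
Fitting integer coefficients to these (and the overall shape) gives p.

x^2 + 2*y^2 - 2*z^2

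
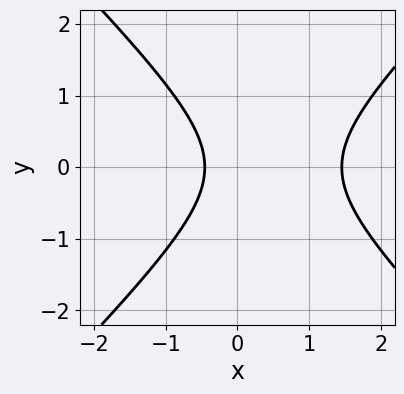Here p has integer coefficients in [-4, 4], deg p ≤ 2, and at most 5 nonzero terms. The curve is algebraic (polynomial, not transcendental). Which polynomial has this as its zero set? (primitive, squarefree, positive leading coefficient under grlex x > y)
3*x^2 - 3*y^2 - 3*x - 2

(a) deg p = 2. The shape is more complex than any degree-1 curve.
(b) Symmetries: the y ↦ −y reflection is a symmetry, so y appears only in even powers.
(c) Against the integer gridlines: the curve avoids every integer y-axis point in the box.
(d) Putting this together gives p.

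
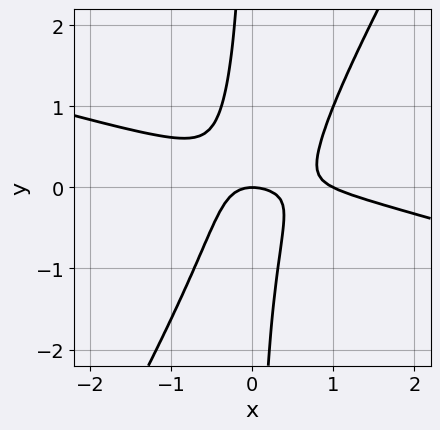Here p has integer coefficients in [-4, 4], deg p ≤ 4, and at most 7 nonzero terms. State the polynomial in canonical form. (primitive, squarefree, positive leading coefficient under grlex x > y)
x^3 + 3*x^2*y - 2*x*y^2 - x^2 - y

The degree is 3 — no degree-2 curve has this shape.
Checking where it meets the axes: the x-axis gridline crossings are at x ∈ {0, 1}; it crosses the y-axis at the gridline y = 0.
These observations pin down the coefficients.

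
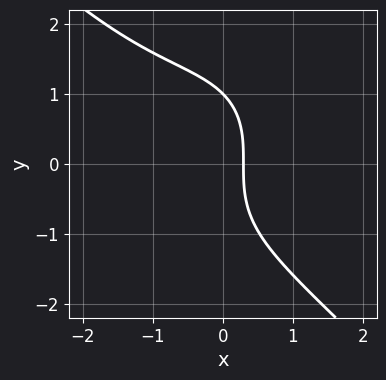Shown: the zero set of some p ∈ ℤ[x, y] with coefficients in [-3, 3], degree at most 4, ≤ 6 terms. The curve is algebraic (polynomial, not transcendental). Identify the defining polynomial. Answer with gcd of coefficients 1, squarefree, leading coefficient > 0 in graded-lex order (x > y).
x^3 + y^3 + x^2 + 3*x - 1

1. Degree: a generic line meets the curve in up to 3 points, so deg p = 3.
2. From the axis intercepts and sections: one y-axis crossing is at y = 1.
3. Matching integer coefficients to the picture gives p.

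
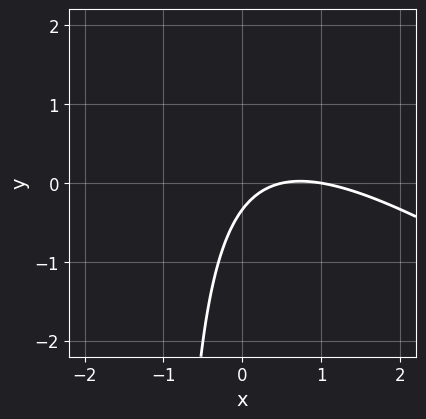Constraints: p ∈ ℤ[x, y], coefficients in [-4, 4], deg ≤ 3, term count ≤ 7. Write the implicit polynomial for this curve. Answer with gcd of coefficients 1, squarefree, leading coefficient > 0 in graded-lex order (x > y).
2*x^2 + 3*x*y - 3*x + 3*y + 1

1. The degree is 2 — the shape is more complex than any degree-1 curve.
2. Checking where it meets the axes: one x-axis crossing is at x = 1.
3. Together with the visible shape, these determine p as stated.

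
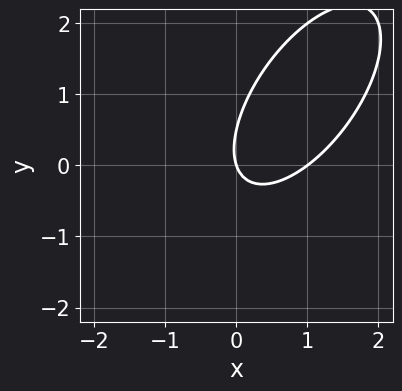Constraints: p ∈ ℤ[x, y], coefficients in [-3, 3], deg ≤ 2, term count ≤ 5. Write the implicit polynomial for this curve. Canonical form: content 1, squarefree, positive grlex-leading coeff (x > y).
First, deg p = 2. The shape is more complex than any degree-1 curve.
Next, reading off the gridlines: among the integer gridlines, it crosses the x-axis at x ∈ {0, 1}; one y-axis crossing is at y = 0.
Finally, assembling these constraints gives the stated polynomial.

3*x^2 - 3*x*y + 2*y^2 - 3*x - y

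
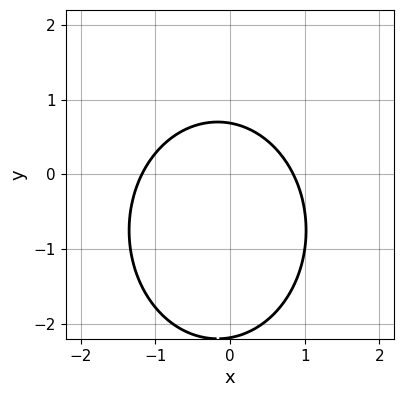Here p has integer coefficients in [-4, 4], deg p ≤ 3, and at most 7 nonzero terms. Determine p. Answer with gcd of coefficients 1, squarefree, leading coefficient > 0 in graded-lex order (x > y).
3*x^2 + 2*y^2 + x + 3*y - 3

(a) Degree: no degree-1 curve has this shape, so deg p = 2.
(b) The integer polynomial consistent with all of this is the stated p.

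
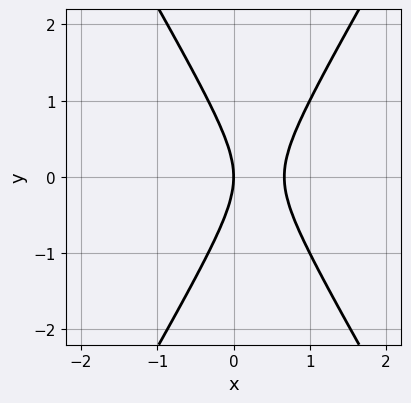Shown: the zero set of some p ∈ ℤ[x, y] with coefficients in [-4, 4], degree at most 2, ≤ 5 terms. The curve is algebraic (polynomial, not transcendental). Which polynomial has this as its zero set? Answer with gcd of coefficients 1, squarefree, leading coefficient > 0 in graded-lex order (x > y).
3*x^2 - y^2 - 2*x

1. Degree: the shape is more complex than any degree-1 curve, so deg p = 2.
2. Symmetries: mirror symmetry y ↦ −y ⇒ only even powers of y.
3. Reading off the gridlines: one y-axis crossing is at y = 0; it meets the x-axis at x = 0 (among the integer gridlines).
4. Together with the visible shape, these determine p as stated.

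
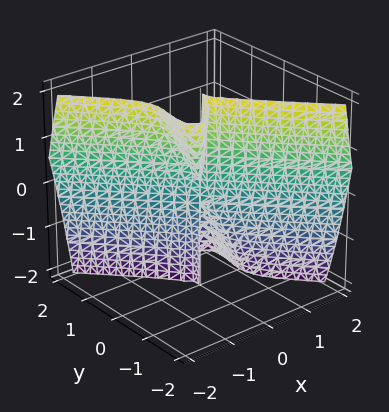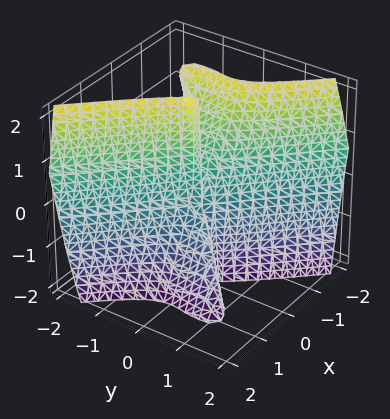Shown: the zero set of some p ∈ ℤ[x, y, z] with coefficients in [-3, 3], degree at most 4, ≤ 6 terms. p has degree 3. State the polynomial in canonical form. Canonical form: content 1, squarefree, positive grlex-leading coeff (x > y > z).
deg p = 3. A generic line meets the surface in up to 3 points.
Checking where it meets the axes: it crosses the y-axis at the gridline y = 0; it meets the x-axis at x = 0 (among the integer gridlines); every point of the z-axis in the box is on the surface.
Matching integer coefficients to the picture gives p.

2*x^3 + x^2*z - x*y^2 + y^3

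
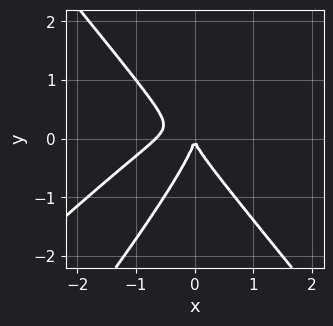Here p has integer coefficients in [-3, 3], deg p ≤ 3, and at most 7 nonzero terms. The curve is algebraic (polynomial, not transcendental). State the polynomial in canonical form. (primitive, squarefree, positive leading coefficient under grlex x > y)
(a) deg p = 3. The shape is more complex than any degree-2 curve.
(b) From the axis intercepts and sections: it meets the y-axis at y = 0 (among the integer gridlines); it crosses the x-axis at the gridline x = 0.
(c) Together with the visible shape, these determine p as stated.

3*x^3 - 3*x^2*y - 2*x*y^2 + 2*y^3 + 2*x^2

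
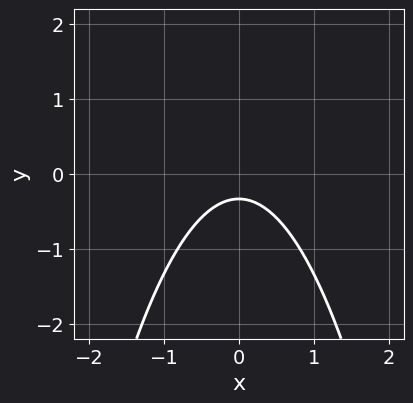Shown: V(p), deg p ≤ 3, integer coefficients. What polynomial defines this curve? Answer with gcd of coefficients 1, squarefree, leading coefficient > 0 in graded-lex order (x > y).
3*x^2 + 3*y + 1

First, degree: no degree-1 curve has this shape, so deg p = 2.
Next, symmetries: it's symmetric under x → −x, forcing even powers of x.
Next, from the axis intercepts and sections: no x-intercept at any integer in the box.
Finally, fitting integer coefficients to these (and the overall shape) gives p.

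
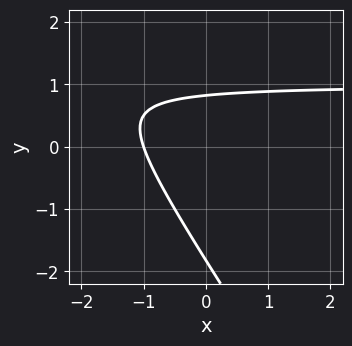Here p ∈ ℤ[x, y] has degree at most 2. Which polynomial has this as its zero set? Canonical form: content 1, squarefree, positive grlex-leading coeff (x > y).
3*x*y + 2*y^2 - 3*x + 2*y - 3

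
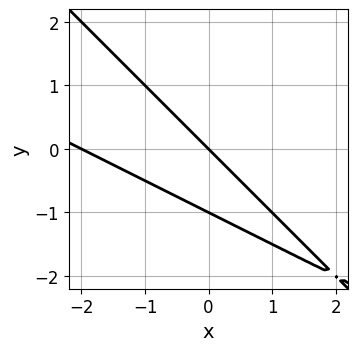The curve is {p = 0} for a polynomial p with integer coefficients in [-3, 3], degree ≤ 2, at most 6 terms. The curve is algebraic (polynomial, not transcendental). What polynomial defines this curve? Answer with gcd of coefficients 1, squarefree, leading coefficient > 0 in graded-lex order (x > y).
x^2 + 3*x*y + 2*y^2 + 2*x + 2*y

(a) Degree: a generic line meets the curve in up to 2 points, so deg p = 2.
(b) From the axis intercepts and sections: the y-axis gridline crossings are at y ∈ {-1, 0}; the x-axis gridline crossings are at x ∈ {-2, 0}.
(c) Putting this together gives p.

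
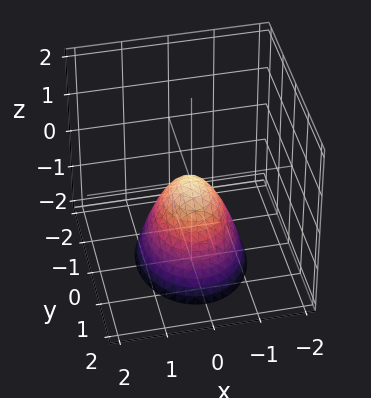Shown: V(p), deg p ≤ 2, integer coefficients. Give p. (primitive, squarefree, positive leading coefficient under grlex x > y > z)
1. Degree: a single bowl opening along one axis; a quadric, so deg p = 2.
2. Symmetries: the x ↦ −x reflection is a symmetry, so x appears only in even powers; mirror symmetry y ↦ −y ⇒ only even powers of y.
3. Checking where it meets the axes: one x-axis crossing is at x = 0; it crosses the y-axis at the gridline y = 0; one z-axis crossing is at z = 0.
4. Assembling these constraints gives the stated polynomial.

3*x^2 + 2*y^2 + 2*z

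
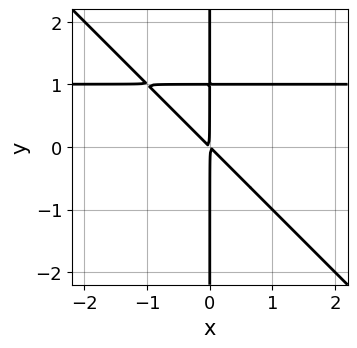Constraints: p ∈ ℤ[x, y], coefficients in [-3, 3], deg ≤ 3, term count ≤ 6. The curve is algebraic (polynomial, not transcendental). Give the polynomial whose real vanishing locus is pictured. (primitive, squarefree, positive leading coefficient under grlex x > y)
1. deg p = 3. A generic line meets the curve in up to 3 points.
2. Reading off the gridlines: the visible y-axis segment lies entirely on the curve.
3. Fitting integer coefficients to these (and the overall shape) gives p.

x^2*y + x*y^2 - x^2 - x*y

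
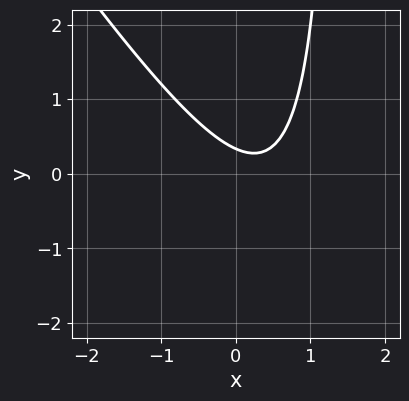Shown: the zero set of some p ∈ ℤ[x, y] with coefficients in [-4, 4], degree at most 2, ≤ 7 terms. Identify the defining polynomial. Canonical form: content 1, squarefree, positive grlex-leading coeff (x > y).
deg p = 2.
From the visible intercepts: it misses every integer gridline on the x-axis.
Together with the visible shape, these determine p as stated.

3*x^2 + 2*x*y - 2*x - 3*y + 1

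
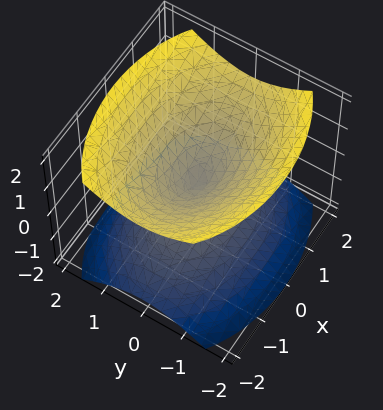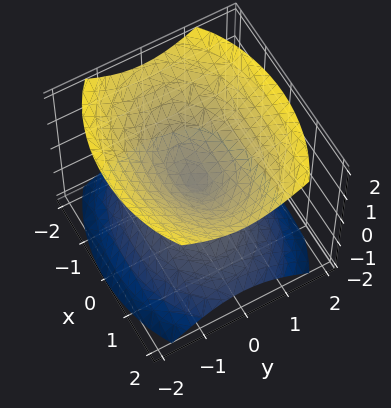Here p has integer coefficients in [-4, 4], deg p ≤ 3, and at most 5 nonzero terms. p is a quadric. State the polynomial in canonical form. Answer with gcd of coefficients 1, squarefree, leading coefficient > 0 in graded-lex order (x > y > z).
1. I count 2 distinct pieces. They look like related sheets of one shape, so recover p as a whole.
2. Degree: a double cone through the origin; a quadric, so deg p = 2.
3. Symmetries: the x ↦ −x reflection is a symmetry, so x appears only in even powers; it's symmetric under y → −y, forcing even powers of y; it's symmetric under z → −z, forcing even powers of z.
4. Against the integer gridlines: it crosses the y-axis at the gridline y = 0; one z-axis crossing is at z = 0; one x-axis crossing is at x = 0.
5. Assembling these constraints gives the stated polynomial.

x^2 + 2*y^2 - 2*z^2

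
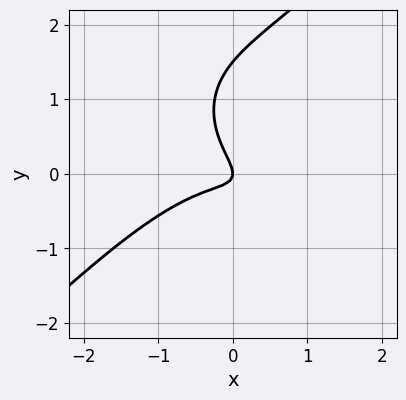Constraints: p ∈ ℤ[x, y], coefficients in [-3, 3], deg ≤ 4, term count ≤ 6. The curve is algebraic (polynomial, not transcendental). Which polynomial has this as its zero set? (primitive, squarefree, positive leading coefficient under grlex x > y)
(a) deg p = 3. The shape is more complex than any degree-2 curve.
(b) Against the integer gridlines: one x-axis crossing is at x = 0; it crosses the y-axis at the gridline y = 0.
(c) Putting this together gives p.

2*x^3 - 2*y^3 + 3*x*y + 3*y^2 + x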